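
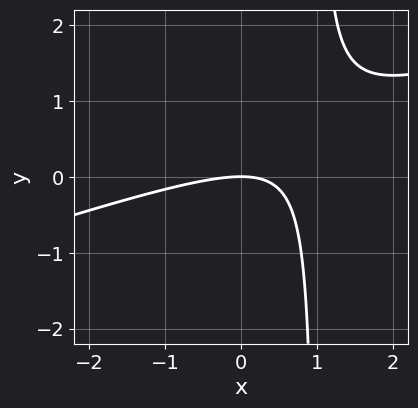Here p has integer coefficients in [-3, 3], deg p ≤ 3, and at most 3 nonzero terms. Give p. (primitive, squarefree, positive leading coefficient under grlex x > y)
x^2 - 3*x*y + 3*y

(a) The degree is 2 — the shape is more complex than any degree-1 curve.
(b) Checking where it meets the axes: it crosses the y-axis at the gridline y = 0; one x-axis crossing is at x = 0.
(c) Fitting integer coefficients to these (and the overall shape) gives p.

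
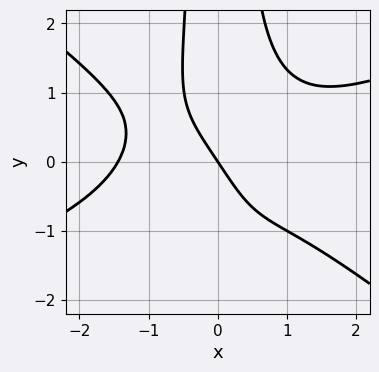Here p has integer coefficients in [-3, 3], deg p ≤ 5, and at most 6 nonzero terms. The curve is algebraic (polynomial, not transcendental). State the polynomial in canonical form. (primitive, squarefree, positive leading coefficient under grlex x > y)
1. Degree: a generic line meets the curve in up to 4 points, so deg p = 4.
2. Checking where it meets the axes: it crosses the y-axis at the gridline y = 0; it crosses the x-axis at the gridline x = 0.
3. Solving for integer coefficients yields p as stated.

x^4 - x^3*y - 3*x^2*y^2 + 3*x + 2*y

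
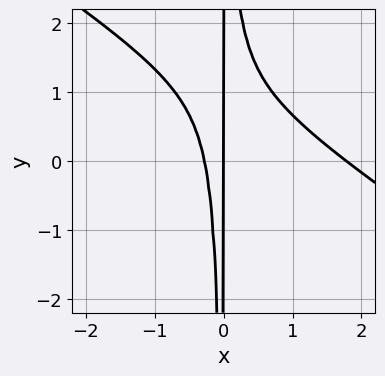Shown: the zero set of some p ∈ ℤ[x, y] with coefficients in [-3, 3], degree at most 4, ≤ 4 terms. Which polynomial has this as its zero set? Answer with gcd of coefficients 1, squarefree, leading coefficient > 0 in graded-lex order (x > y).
(a) The degree is 3 — no degree-2 curve has this shape.
(b) Checking where it meets the axes: it meets the x-axis at x = 0 (among the integer gridlines); every point of the y-axis in the box is on the curve.
(c) Fitting integer coefficients to these (and the overall shape) gives p.

2*x^3 + 3*x^2*y - 3*x^2 - x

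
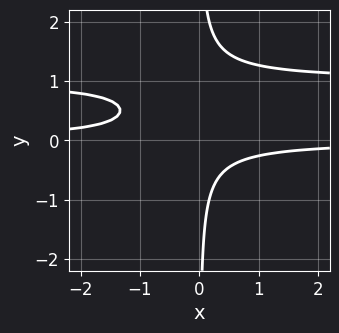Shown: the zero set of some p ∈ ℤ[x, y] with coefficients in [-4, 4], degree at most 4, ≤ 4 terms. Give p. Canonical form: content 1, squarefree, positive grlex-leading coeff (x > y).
3*x*y^2 - 3*x*y - 1

First, deg p = 3. A generic line meets the curve in up to 3 points.
Then, reading off the gridlines: the curve avoids every integer y-axis point in the box; it misses every integer gridline on the x-axis.
Finally, the integer polynomial consistent with all of this is the stated p.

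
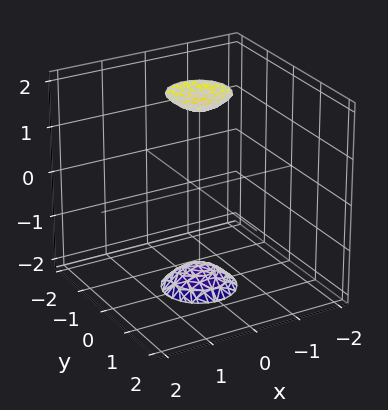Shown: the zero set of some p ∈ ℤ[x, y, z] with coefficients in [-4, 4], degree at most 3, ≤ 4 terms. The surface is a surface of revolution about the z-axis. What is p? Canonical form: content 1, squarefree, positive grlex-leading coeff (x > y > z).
3*x^2 + 3*y^2 - z^2 + 3

(a) The picture has 2 separate pieces. They look like related sheets of one shape, so recover p as a whole.
(b) The degree is 2 — no degree-1 surface has this shape.
(c) Symmetries: every cross-section ⟂ z is a circle, so x, y appear only via x² + y².
(d) From the axis intercepts and sections: no y-intercept at any integer in the box; no x-intercept at any integer in the box.
(e) Putting this together gives p.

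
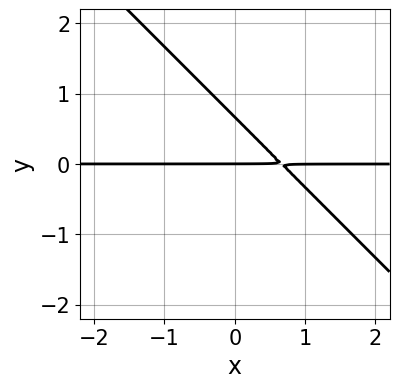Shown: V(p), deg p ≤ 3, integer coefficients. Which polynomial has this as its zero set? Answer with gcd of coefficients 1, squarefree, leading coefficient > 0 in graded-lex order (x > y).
3*x*y + 3*y^2 - 2*y

1. The degree is 2 — a generic line meets the curve in up to 2 points.
2. Checking where it meets the axes: every point of the x-axis in the box is on the curve; it crosses the y-axis at the gridline y = 0.
3. Putting this together gives p.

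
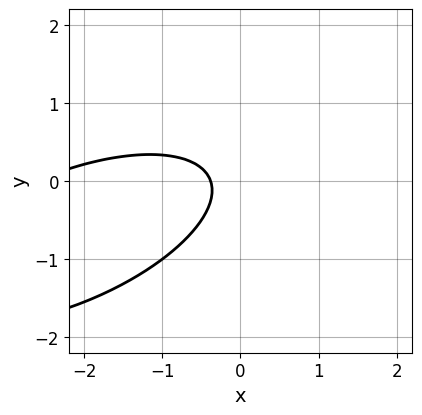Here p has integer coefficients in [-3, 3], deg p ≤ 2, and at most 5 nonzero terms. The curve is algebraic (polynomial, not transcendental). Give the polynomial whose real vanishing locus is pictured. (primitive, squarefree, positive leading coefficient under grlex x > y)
x^2 - 2*x*y + 3*y^2 + 3*x + 1

1. The degree is 2 — a generic line meets the curve in up to 2 points.
2. From the axis intercepts and sections: no y-intercept at any integer in the box.
3. Assembling these constraints gives the stated polynomial.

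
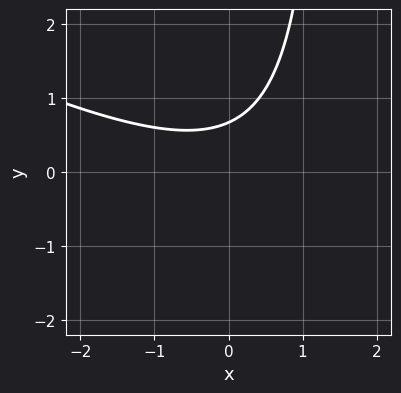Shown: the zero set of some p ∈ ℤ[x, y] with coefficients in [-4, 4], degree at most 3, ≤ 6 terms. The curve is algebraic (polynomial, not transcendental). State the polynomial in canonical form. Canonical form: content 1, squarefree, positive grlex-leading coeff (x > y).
1. Degree: the shape is more complex than any degree-1 curve, so deg p = 2.
2. Reading off the gridlines: no x-intercept at any integer in the box.
3. Solving for integer coefficients yields p as stated.

x^2 + 2*x*y - 3*y + 2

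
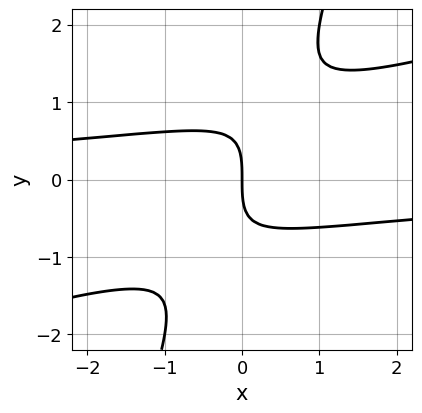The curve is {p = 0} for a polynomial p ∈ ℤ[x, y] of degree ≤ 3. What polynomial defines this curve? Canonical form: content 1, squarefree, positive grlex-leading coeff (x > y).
x^2*y - 3*x*y^2 + y^3 + 2*x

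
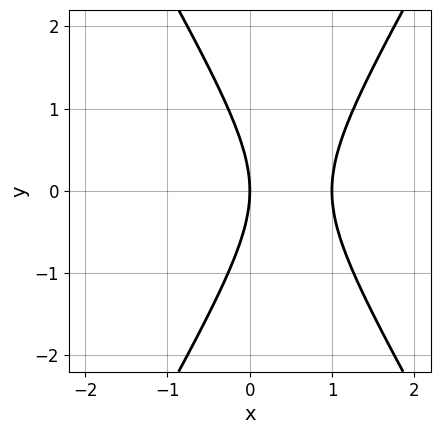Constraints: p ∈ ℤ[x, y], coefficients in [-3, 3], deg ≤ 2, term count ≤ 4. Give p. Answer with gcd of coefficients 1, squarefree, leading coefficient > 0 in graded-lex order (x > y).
3*x^2 - y^2 - 3*x

1. Degree: a generic line meets the curve in up to 2 points, so deg p = 2.
2. Symmetries: mirror symmetry y ↦ −y ⇒ only even powers of y.
3. From the visible intercepts: one y-axis crossing is at y = 0; among the integer gridlines, it crosses the x-axis at x ∈ {0, 1}.
4. The integer polynomial consistent with all of this is the stated p.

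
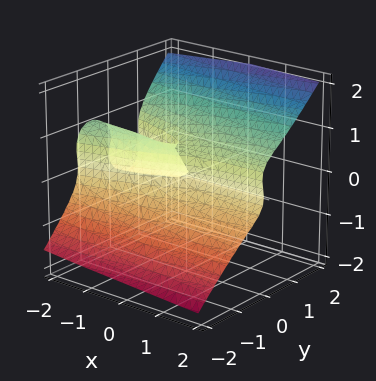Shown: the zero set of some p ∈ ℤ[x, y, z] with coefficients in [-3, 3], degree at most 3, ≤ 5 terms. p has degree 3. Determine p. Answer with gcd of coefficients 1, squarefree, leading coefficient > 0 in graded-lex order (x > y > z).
2*y^3 - 3*z^3 + x*y + 2*z^2

The degree is 3 — no degree-2 surface has this shape.
Against the integer gridlines: every point of the x-axis in the box is on the surface; it meets the y-axis at y = 0 (among the integer gridlines).
Fitting integer coefficients to these (and the overall shape) gives p.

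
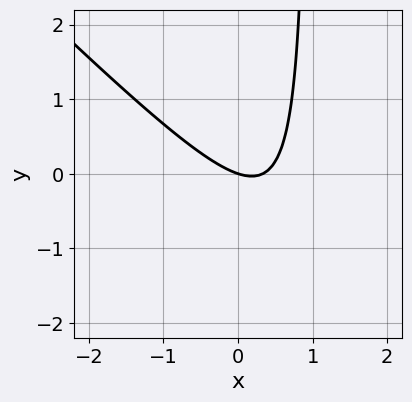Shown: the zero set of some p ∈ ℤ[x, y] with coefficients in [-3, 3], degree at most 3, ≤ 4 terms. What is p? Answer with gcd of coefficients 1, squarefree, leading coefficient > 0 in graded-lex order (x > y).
3*x^2 + 3*x*y - x - 3*y

(a) deg p = 2. A generic line meets the curve in up to 2 points.
(b) Checking where it meets the axes: it crosses the x-axis at the gridline x = 0; it meets the y-axis at y = 0 (among the integer gridlines).
(c) Assembling these constraints gives the stated polynomial.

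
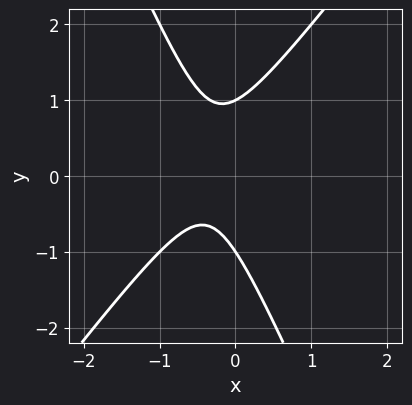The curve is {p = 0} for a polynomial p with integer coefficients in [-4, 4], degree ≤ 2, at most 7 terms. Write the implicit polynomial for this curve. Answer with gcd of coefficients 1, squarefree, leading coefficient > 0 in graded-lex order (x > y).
3*x^2 - x*y - y^2 + 2*x + 1

Degree: the shape is more complex than any degree-1 curve, so deg p = 2.
From the axis intercepts and sections: the curve avoids every integer x-axis point in the box; the y-axis gridline crossings are at y ∈ {-1, 1}.
Putting this together gives p.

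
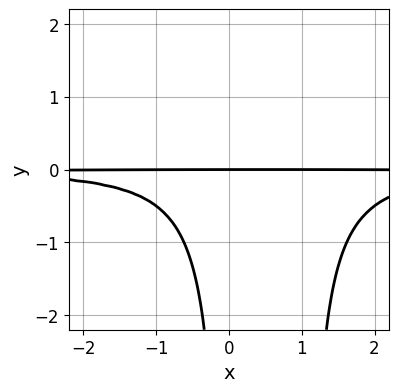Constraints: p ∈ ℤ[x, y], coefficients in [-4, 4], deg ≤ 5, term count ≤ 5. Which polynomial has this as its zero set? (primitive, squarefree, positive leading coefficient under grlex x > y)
Degree: the shape is more complex than any degree-3 curve, so deg p = 4.
From the axis intercepts and sections: every point of the x-axis in the box is on the curve; it crosses the y-axis at the gridline y = 0.
Solving for integer coefficients yields p as stated.

x^2*y^2 - x*y^2 + y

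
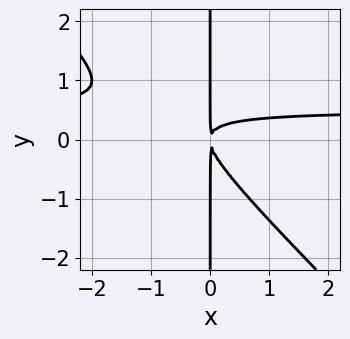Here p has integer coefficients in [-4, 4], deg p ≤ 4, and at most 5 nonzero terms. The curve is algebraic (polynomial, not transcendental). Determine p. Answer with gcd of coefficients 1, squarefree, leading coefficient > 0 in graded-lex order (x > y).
2*x^2*y + 2*x*y^2 - x^2

(a) deg p = 3. No degree-2 curve has this shape.
(b) From the visible intercepts: every point of the y-axis in the box is on the curve.
(c) Together with the visible shape, these determine p as stated.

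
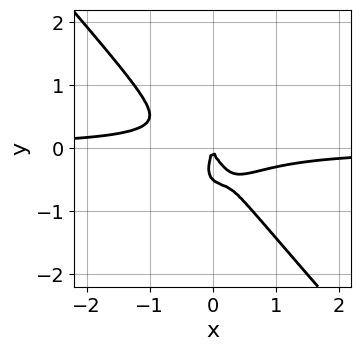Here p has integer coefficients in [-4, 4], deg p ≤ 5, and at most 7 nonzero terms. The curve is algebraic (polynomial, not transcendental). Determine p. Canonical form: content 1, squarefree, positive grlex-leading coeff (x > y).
3*x^3*y + 2*y^4 - x*y^2 + y^3 + x^2

1. deg p = 4.
2. Reading off the gridlines: one y-axis crossing is at y = 0; it crosses the x-axis at the gridline x = 0.
3. Together with the visible shape, these determine p as stated.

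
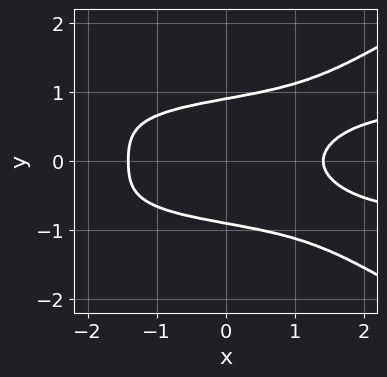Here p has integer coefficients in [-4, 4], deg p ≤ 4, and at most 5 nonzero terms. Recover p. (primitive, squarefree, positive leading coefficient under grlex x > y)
Degree: no degree-3 curve has this shape, so deg p = 4.
Symmetries: the y ↦ −y reflection is a symmetry, so y appears only in even powers.
These observations pin down the coefficients.

x^2*y^2 - 3*y^4 + 2*x*y^2 - x^2 + 2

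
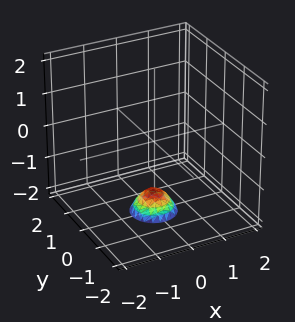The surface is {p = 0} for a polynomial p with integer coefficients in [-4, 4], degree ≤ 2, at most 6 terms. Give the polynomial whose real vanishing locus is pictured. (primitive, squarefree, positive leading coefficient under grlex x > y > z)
3*x^2 + 3*y^2 + 2*z + 3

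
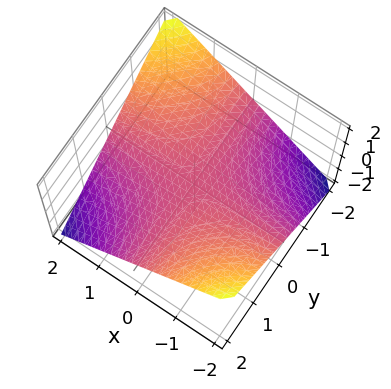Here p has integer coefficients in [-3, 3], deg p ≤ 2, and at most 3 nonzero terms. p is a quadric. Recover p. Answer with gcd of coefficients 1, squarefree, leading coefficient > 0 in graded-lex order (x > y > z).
x*y + 2*z

deg p = 2. A saddle surface; a quadric.
Checking where it meets the axes: every point of the x-axis in the box is on the surface; every point of the y-axis in the box is on the surface; it meets the z-axis at z = 0 (among the integer gridlines).
Putting this together gives p.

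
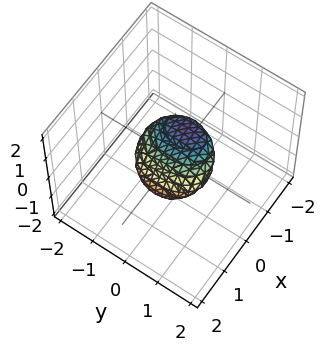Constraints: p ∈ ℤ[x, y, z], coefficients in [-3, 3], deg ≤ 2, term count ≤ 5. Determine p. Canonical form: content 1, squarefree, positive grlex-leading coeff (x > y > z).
1. deg p = 2.
2. From the axis intercepts and sections: the y-axis gridline crossings are at y ∈ {-1, 1}.
3. These observations pin down the coefficients.

2*x^2 + 3*x*z + y^2 + 3*z^2 - 1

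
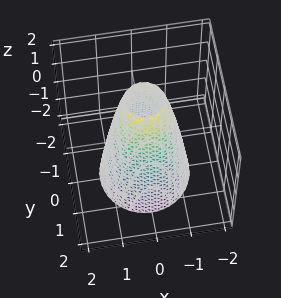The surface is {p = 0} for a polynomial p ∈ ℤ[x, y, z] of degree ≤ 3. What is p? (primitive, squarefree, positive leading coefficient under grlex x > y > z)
3*x^2 + 3*y^2 + z - 3

1. deg p = 2. A generic line meets the surface in up to 2 points.
2. Symmetries: rotational symmetry about the z-axis ⇒ p depends on x, y only through x² + y².
3. Checking where it meets the axes: among the integer gridlines, it crosses the x-axis at x ∈ {-1, 1}; among the integer gridlines, it crosses the y-axis at y ∈ {-1, 1}; no z-intercept at any integer in the box; a circular section at z = 2 has radius between 0 and 1.
4. The integer polynomial consistent with all of this is the stated p.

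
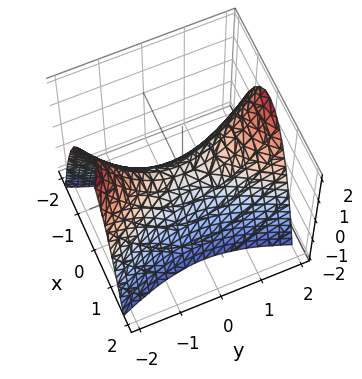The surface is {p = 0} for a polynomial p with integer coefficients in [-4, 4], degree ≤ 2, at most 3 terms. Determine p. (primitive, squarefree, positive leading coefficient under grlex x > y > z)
3*x^2 - y^2 + 2*z

Degree: a hyperbolic paraboloid; a quadric, so deg p = 2.
Symmetries: mirror symmetry y ↦ −y ⇒ only even powers of y; mirror symmetry x ↦ −x ⇒ only even powers of x.
Reading off the gridlines: it crosses the x-axis at the gridline x = 0; one y-axis crossing is at y = 0; it crosses the z-axis at the gridline z = 0.
The integer polynomial consistent with all of this is the stated p.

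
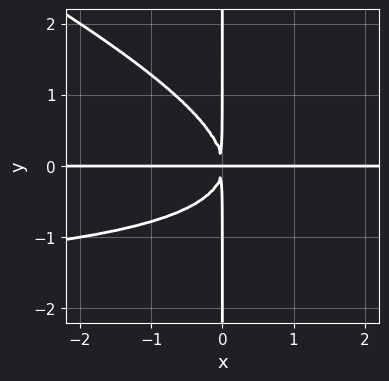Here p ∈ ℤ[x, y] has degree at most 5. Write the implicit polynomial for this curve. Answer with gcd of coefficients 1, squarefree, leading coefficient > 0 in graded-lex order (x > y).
1. Degree: a generic line meets the curve in up to 4 points, so deg p = 4.
2. From the visible intercepts: every point of the x-axis in the box is on the curve; every point of the y-axis in the box is on the curve.
3. Fitting integer coefficients to these (and the overall shape) gives p.

x^2*y^2 + 2*x*y^3 + 2*x^2*y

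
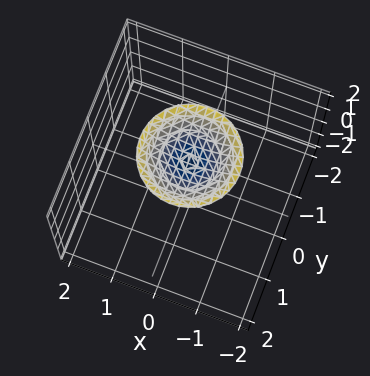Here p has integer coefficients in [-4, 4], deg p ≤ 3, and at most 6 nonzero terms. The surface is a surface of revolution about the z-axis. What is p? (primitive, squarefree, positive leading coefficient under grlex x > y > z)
x^2 + y^2 - 2*z + 3

1. The degree is 2 — a generic line meets the surface in up to 2 points.
2. Symmetries: the surface is invariant under rotation about z: p = q(x² + y², z).
3. From the axis intercepts and sections: a circular section at z = 2 has radius exactly 1; it misses every integer gridline on the x-axis; no y-intercept at any integer in the box.
4. Together with the visible shape, these determine p as stated.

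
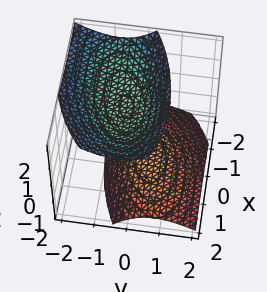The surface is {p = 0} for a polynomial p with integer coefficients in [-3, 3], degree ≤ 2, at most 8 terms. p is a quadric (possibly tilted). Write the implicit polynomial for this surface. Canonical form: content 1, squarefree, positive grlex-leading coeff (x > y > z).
I count 2 distinct pieces.
The degree is 2 — a generic line meets the surface in up to 2 points.
Against the integer gridlines: no y-intercept at any integer in the box; the z-axis gridline crossings are at z ∈ {-1, 1}; no x-intercept at any integer in the box.
Together with the visible shape, these determine p as stated.

x^2 - x*y + 3*y^2 + 2*y*z - 2*z^2 + 2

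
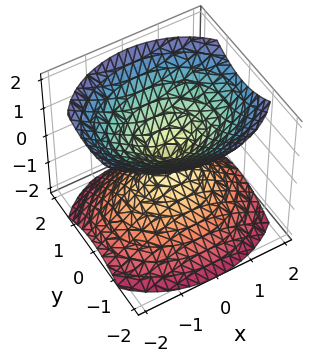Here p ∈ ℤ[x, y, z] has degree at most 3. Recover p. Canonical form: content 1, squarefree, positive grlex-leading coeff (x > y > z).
2*x^2 + 3*y^2 - 3*z^2

There are 2 components.
The degree is 2 — two nappes meeting at a single point; a quadric.
Symmetries: mirror symmetry z ↦ −z ⇒ only even powers of z; mirror symmetry y ↦ −y ⇒ only even powers of y; mirror symmetry x ↦ −x ⇒ only even powers of x.
Against the integer gridlines: one x-axis crossing is at x = 0; it meets the z-axis at z = 0 (among the integer gridlines).
Assembling these constraints gives the stated polynomial.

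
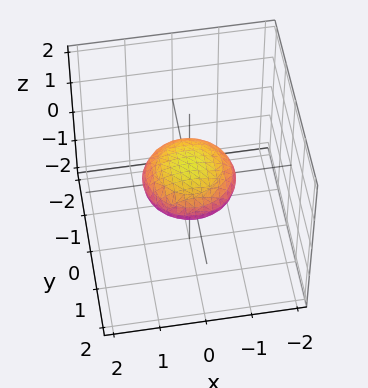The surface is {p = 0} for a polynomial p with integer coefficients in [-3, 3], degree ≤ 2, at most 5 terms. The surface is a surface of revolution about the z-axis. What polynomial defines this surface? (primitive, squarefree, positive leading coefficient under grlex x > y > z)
x^2 + y^2 + 3*z^2 - 1

(a) The degree is 2 — the shape is more complex than any degree-1 surface.
(b) By symmetry, the surface is invariant under rotation about z: p = q(x² + y², z).
(c) Observable constraints: the y-axis gridline crossings are at y ∈ {-1, 1}; the x-axis gridline crossings are at x ∈ {-1, 1}; a circular section at z = 0 has radius exactly 1.
(d) Putting this together gives p.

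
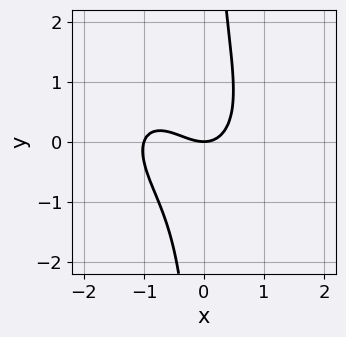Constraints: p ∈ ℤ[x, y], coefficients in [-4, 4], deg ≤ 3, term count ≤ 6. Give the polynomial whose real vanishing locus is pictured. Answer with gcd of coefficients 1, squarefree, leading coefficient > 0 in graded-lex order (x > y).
First, degree: no degree-2 curve has this shape, so deg p = 3.
Then, observable constraints: the x-axis gridline crossings are at x ∈ {-1, 0}; it meets the y-axis at y = 0 (among the integer gridlines).
Finally, assembling these constraints gives the stated polynomial.

3*x^3 + 2*x^2*y + 3*x*y^2 + 3*x^2 - 3*y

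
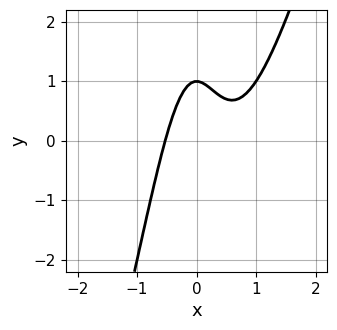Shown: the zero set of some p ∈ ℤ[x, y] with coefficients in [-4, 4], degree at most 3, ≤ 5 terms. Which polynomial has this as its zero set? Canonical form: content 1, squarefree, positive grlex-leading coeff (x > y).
3*x^3 - x^2*y - 2*x^2 - y + 1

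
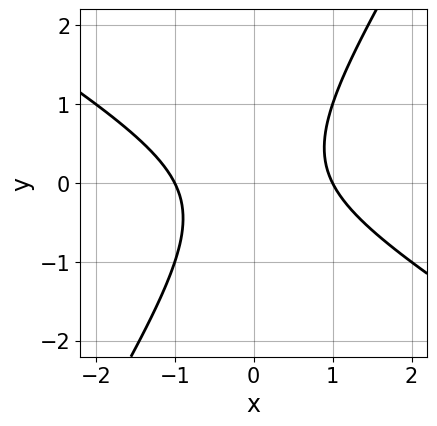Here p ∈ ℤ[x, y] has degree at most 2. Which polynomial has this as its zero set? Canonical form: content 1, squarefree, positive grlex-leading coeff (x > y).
(a) Degree: a generic line meets the curve in up to 2 points, so deg p = 2.
(b) From the axis intercepts and sections: the x-axis gridline crossings are at x ∈ {-1, 1}; it misses every integer gridline on the y-axis.
(c) The integer polynomial consistent with all of this is the stated p.

x^2 + x*y - y^2 - 1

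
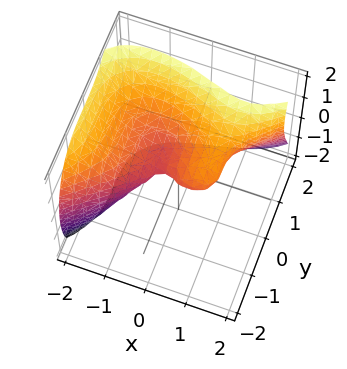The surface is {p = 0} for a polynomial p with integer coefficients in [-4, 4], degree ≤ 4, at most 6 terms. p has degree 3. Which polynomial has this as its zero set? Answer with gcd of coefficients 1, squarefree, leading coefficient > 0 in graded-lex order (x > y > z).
x^3 - 2*y^3 - 2*x*z + 2*z^2 - z

1. deg p = 3.
2. Observable constraints: it meets the z-axis at z = 0 (among the integer gridlines); one y-axis crossing is at y = 0; it crosses the x-axis at the gridline x = 0.
3. Matching integer coefficients to the picture gives p.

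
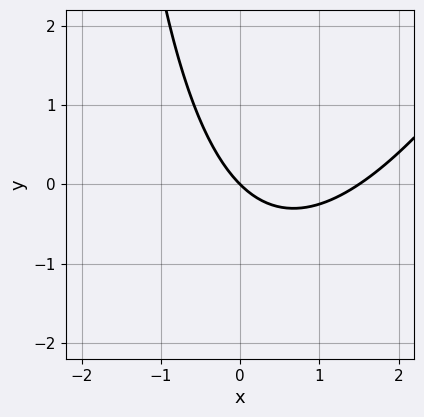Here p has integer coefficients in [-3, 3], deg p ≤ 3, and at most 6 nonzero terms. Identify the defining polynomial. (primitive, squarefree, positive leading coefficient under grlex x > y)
1. The degree is 2 — no degree-1 curve has this shape.
2. Observable constraints: one y-axis crossing is at y = 0; one x-axis crossing is at x = 0.
3. Putting this together gives p.

2*x^2 - x*y - 3*x - 3*y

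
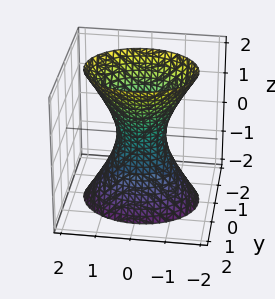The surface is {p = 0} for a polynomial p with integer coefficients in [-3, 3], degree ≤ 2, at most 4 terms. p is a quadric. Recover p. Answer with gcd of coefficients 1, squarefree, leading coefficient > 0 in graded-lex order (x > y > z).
The degree is 2 — an hourglass — one-sheet hyperboloid; a quadric.
Symmetries: mirror symmetry z ↦ −z ⇒ only even powers of z; the y ↦ −y reflection is a symmetry, so y appears only in even powers; mirror symmetry x ↦ −x ⇒ only even powers of x.
Reading off the gridlines: it misses every integer gridline on the z-axis.
Fitting integer coefficients to these (and the overall shape) gives p.

2*x^2 + 3*y^2 - z^2 - 1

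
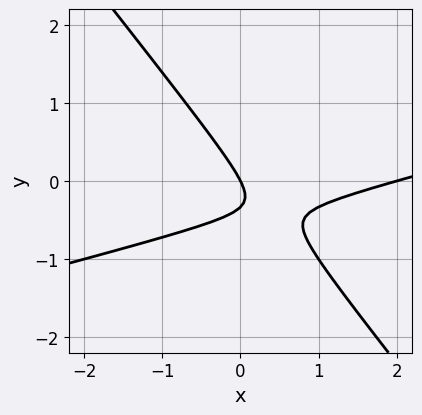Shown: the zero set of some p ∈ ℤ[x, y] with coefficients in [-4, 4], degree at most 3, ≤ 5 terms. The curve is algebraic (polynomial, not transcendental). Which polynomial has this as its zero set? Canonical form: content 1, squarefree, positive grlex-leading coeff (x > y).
1. Degree: the shape is more complex than any degree-1 curve, so deg p = 2.
2. Checking where it meets the axes: it crosses the y-axis at the gridline y = 0; among the integer gridlines, it crosses the x-axis at x ∈ {0, 2}.
3. Fitting integer coefficients to these (and the overall shape) gives p.

x^2 - 3*x*y - 3*y^2 - 2*x - y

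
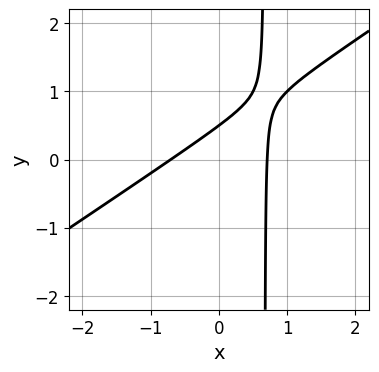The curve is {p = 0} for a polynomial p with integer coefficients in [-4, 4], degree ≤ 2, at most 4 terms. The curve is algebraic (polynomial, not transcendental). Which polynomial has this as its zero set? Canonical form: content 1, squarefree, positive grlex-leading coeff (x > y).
1. The degree is 2 — a generic line meets the curve in up to 2 points.
2. Putting this together gives p.

2*x^2 - 3*x*y + 2*y - 1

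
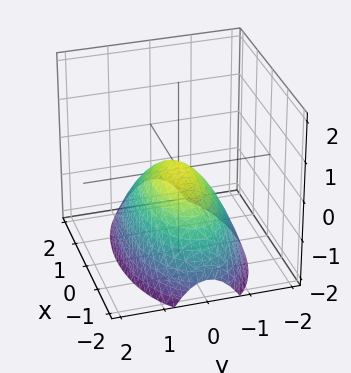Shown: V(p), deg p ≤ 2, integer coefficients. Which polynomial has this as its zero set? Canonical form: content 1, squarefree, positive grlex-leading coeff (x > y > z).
x^2 + 3*y^2 + 3*z

1. The degree is 2 — a single bowl opening along one axis; a quadric.
2. Symmetries: mirror symmetry x ↦ −x ⇒ only even powers of x; it's symmetric under y → −y, forcing even powers of y.
3. From the axis intercepts and sections: it meets the z-axis at z = 0 (among the integer gridlines); it meets the y-axis at y = 0 (among the integer gridlines).
4. Putting this together gives p.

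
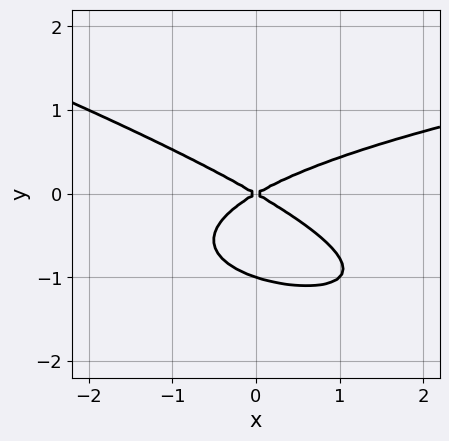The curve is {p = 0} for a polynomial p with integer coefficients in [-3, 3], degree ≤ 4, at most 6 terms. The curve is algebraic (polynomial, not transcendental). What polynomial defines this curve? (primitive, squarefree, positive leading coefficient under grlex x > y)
(a) The degree is 3 — the shape is more complex than any degree-2 curve.
(b) Checking where it meets the axes: it meets the x-axis at x = 0 (among the integer gridlines); the y-axis gridline crossings are at y ∈ {-1, 0}.
(c) Assembling these constraints gives the stated polynomial.

x*y^2 + 3*y^3 - x^2 + 3*y^2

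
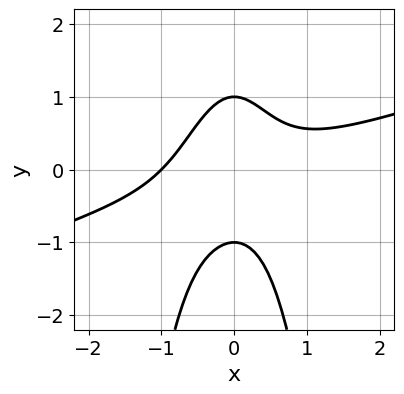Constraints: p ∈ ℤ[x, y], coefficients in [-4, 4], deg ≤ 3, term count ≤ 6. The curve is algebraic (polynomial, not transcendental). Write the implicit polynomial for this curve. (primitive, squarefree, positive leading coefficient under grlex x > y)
(a) The degree is 3 — the shape is more complex than any degree-2 curve.
(b) From the visible intercepts: among the integer gridlines, it crosses the y-axis at y ∈ {-1, 1}; it crosses the x-axis at the gridline x = -1.
(c) Assembling these constraints gives the stated polynomial.

x^3 - 3*x^2*y - y^2 + 1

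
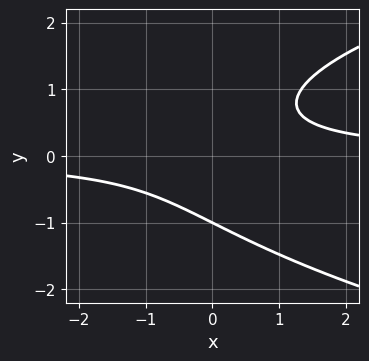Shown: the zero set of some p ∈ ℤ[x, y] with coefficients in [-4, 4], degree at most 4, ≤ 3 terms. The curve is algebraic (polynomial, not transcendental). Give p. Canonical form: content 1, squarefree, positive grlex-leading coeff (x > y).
First, deg p = 3. No degree-2 curve has this shape.
Then, observable constraints: no x-intercept at any integer in the box; it crosses the y-axis at the gridline y = -1.
Finally, assembling these constraints gives the stated polynomial.

2*y^3 - 3*x*y + 2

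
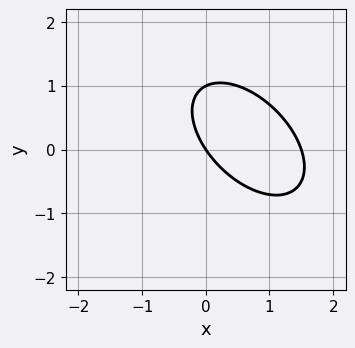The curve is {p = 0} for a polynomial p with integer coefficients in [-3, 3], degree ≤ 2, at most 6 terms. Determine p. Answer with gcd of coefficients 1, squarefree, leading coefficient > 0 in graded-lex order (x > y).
First, deg p = 2.
Next, against the integer gridlines: the y-axis gridline crossings are at y ∈ {0, 1}; it meets the x-axis at x = 0 (among the integer gridlines).
Finally, assembling these constraints gives the stated polynomial.

2*x^2 + 2*x*y + 2*y^2 - 3*x - 2*y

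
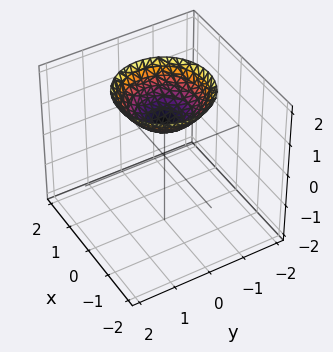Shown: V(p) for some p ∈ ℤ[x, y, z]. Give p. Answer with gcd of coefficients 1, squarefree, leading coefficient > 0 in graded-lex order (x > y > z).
1. The degree is 2 — no degree-1 surface has this shape.
2. Symmetry: every cross-section ⟂ z is a circle, so x, y appear only via x² + y².
3. Observable constraints: a circular section at z = 2 has radius between 1 and 2; the surface avoids every integer x-axis point in the box; the surface avoids every integer y-axis point in the box; one z-axis crossing is at z = 1.
4. Together with the visible shape, these determine p as stated.

2*x^2 + 2*y^2 - 3*z + 3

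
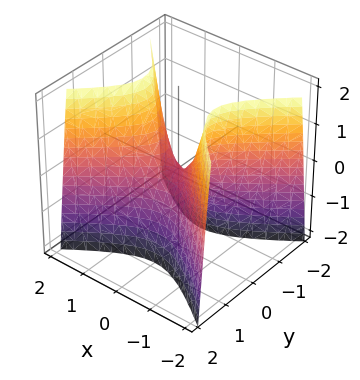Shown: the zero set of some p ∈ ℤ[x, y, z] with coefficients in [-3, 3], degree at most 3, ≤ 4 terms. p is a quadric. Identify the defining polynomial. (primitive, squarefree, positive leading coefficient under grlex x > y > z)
2*x^2 - 3*y^2 - z

1. The degree is 2 — a hyperbolic paraboloid; a quadric.
2. Symmetries: the x ↦ −x reflection is a symmetry, so x appears only in even powers; mirror symmetry y ↦ −y ⇒ only even powers of y.
3. From the visible intercepts: it crosses the x-axis at the gridline x = 0; one z-axis crossing is at z = 0.
4. Together with the visible shape, these determine p as stated.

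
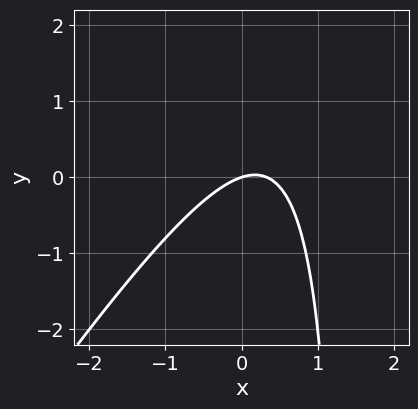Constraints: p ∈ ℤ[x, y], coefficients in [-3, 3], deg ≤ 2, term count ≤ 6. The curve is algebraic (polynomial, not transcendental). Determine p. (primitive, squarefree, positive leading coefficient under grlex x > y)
The degree is 2 — a generic line meets the curve in up to 2 points.
Observable constraints: it crosses the y-axis at the gridline y = 0; it meets the x-axis at x = 0 (among the integer gridlines).
These observations pin down the coefficients.

3*x^2 - 2*x*y - x + 3*y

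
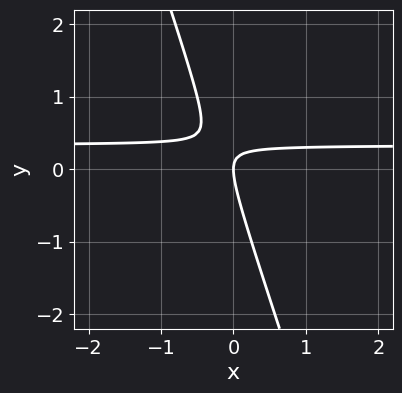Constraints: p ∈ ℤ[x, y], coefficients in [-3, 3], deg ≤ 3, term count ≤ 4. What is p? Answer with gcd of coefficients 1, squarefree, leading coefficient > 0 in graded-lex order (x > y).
3*x*y + y^2 - x

(a) deg p = 2. A generic line meets the curve in up to 2 points.
(b) From the visible intercepts: one y-axis crossing is at y = 0; it meets the x-axis at x = 0 (among the integer gridlines).
(c) Together with the visible shape, these determine p as stated.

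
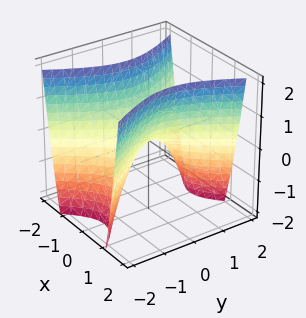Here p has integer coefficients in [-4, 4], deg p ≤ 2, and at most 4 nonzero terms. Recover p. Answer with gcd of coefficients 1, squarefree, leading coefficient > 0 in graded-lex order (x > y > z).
(a) deg p = 2. A saddle surface; a quadric.
(b) Symmetries: mirror symmetry y ↦ −y ⇒ only even powers of y; the x ↦ −x reflection is a symmetry, so x appears only in even powers.
(c) Against the integer gridlines: it meets the z-axis at z = 0 (among the integer gridlines); it crosses the y-axis at the gridline y = 0; it meets the x-axis at x = 0 (among the integer gridlines).
(d) Matching integer coefficients to the picture gives p.

2*x^2 - y^2 - z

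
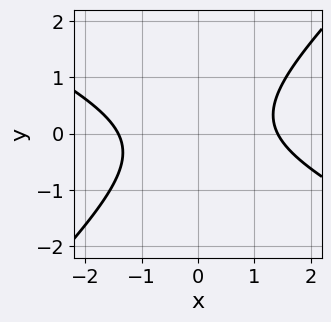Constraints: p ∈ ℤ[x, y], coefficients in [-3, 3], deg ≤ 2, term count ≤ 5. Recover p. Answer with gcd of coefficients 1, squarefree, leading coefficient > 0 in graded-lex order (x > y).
(a) deg p = 2.
(b) From the visible intercepts: no y-intercept at any integer in the box.
(c) Assembling these constraints gives the stated polynomial.

x^2 + x*y - 2*y^2 - 2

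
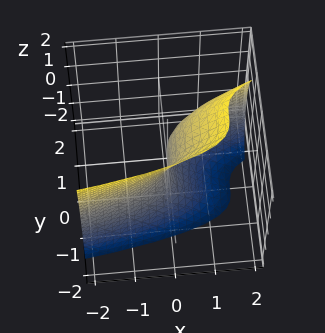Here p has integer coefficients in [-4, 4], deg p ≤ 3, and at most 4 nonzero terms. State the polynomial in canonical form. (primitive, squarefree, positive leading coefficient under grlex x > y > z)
3*y^3 + z^2 - 3*x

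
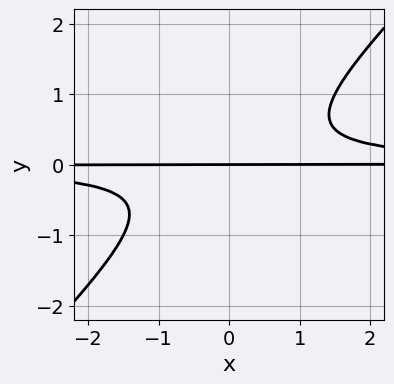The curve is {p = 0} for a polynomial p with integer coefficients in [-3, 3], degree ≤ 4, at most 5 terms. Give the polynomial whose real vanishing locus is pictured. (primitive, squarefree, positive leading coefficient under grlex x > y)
deg p = 3.
Checking where it meets the axes: it crosses the y-axis at the gridline y = 0; every point of the x-axis in the box is on the curve.
Solving for integer coefficients yields p as stated.

2*x*y^2 - 2*y^3 - y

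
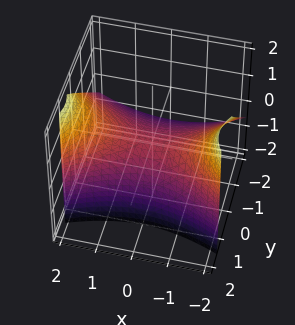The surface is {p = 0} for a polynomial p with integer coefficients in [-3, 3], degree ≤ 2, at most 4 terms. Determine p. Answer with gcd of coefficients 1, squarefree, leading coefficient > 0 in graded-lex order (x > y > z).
x^2 - 2*y^2 + 2*y*z - 3*z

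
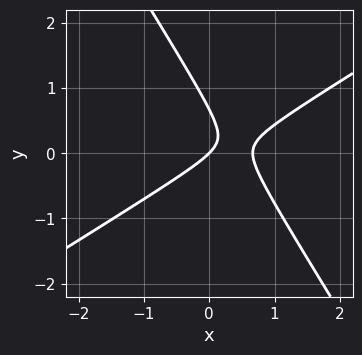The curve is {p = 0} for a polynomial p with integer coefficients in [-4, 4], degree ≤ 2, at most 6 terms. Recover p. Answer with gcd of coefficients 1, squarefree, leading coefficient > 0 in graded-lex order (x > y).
(a) deg p = 2. No degree-1 curve has this shape.
(b) From the axis intercepts and sections: it crosses the y-axis at the gridline y = 0; it crosses the x-axis at the gridline x = 0.
(c) The integer polynomial consistent with all of this is the stated p.

3*x^2 - 3*x*y - 3*y^2 - 2*x + 2*y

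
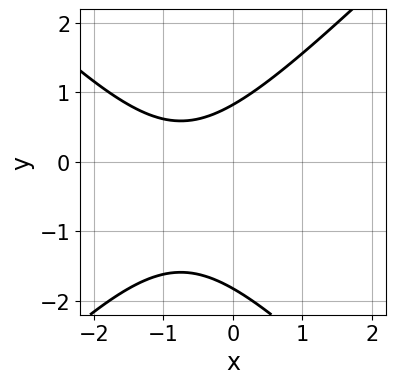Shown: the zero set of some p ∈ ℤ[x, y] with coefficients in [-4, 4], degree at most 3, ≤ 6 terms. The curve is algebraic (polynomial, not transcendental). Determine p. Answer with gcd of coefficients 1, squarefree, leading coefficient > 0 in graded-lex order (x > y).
2*x^2 - 2*y^2 + 3*x - 2*y + 3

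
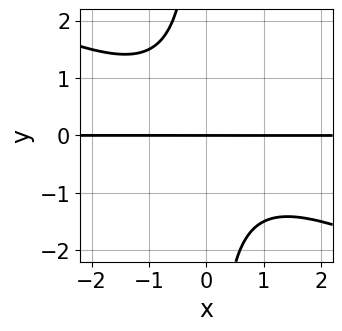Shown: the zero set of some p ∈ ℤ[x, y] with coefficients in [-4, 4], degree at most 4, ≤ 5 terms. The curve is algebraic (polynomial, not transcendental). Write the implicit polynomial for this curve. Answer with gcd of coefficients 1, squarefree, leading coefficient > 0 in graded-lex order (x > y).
x^2*y + 2*x*y^2 + 2*y

1. The degree is 3 — no degree-2 curve has this shape.
2. Observable constraints: the visible x-axis segment lies entirely on the curve; it meets the y-axis at y = 0 (among the integer gridlines).
3. Fitting integer coefficients to these (and the overall shape) gives p.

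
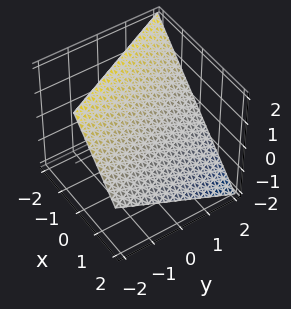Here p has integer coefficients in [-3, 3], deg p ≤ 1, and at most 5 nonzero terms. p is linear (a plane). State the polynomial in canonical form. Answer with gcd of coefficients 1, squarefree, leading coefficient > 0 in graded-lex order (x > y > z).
2*x + y + 2*z - 2

deg p = 1. Every cross-section is a straight line — this is a plane.
Checking where it meets the axes: it meets the x-axis at x = 1 (among the integer gridlines); it meets the y-axis at y = 2 (among the integer gridlines); one z-axis crossing is at z = 1.
Assembling these constraints gives the stated polynomial.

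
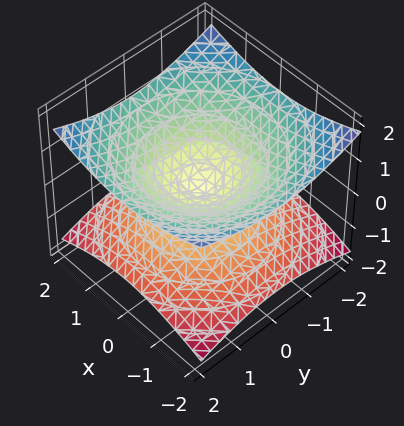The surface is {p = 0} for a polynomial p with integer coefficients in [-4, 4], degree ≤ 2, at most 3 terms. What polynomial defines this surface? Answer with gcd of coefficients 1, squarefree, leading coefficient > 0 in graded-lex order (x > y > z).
1. Degree: two nappes meeting at a single point; a quadric, so deg p = 2.
2. By symmetry, every cross-section ⟂ z is a circle, so x, y appear only via x² + y²; mirror symmetry z ↦ −z ⇒ only even powers of z.
3. From the visible intercepts: it crosses the z-axis at the gridline z = 0; a circular section at z = -1 has radius between 1 and 2; it meets the y-axis at y = 0 (among the integer gridlines); it meets the x-axis at x = 0 (among the integer gridlines).
4. Fitting integer coefficients to these (and the overall shape) gives p.

x^2 + y^2 - 3*z^2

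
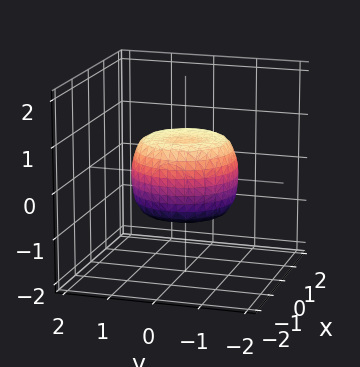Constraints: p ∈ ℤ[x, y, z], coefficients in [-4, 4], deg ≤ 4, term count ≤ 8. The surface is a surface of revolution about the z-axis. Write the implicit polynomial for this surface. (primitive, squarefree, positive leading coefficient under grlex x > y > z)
2*x^4 + 4*x^2*y^2 + 2*y^4 - 2*x^2 - 2*y^2 + 2*z^2 - 1

1. Degree: the shape is more complex than any degree-3 surface, so deg p = 4.
2. Symmetries: the z-axis is an axis of rotation, so x and y enter only as x² + y².
3. Against the integer gridlines: a circular section at z = 0 has radius between 1 and 2.
4. Assembling these constraints gives the stated polynomial.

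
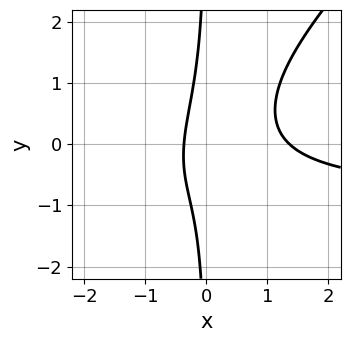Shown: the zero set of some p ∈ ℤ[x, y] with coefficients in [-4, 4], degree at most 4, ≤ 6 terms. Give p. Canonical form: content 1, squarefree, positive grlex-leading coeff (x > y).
First, the degree is 3 — no degree-2 curve has this shape.
Next, observable constraints: the curve avoids every integer y-axis point in the box.
Finally, matching integer coefficients to the picture gives p.

2*x^2*y - 2*x*y^2 + 2*x^2 - 2*x - 1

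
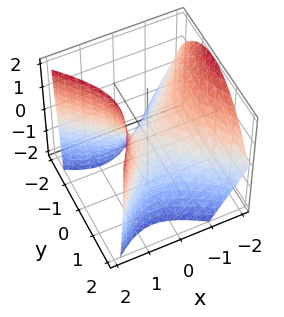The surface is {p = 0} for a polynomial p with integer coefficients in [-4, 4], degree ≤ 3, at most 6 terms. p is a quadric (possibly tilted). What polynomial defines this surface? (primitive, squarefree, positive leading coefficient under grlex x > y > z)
First, deg p = 2. The shape is more complex than any degree-1 surface.
Then, observable constraints: it meets the y-axis at y = 0 (among the integer gridlines); it meets the z-axis at z = 0 (among the integer gridlines); it meets the x-axis at x = 0 (among the integer gridlines).
Finally, putting this together gives p.

3*x^2 + x*y + 2*x*z - 3*y^2 - 3*z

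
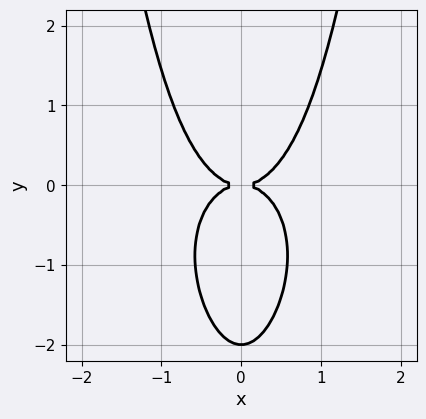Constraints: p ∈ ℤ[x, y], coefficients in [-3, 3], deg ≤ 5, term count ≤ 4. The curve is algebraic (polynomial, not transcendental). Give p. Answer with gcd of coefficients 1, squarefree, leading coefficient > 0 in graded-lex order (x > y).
3*x^4 + 2*x^2*y^2 - y^3 - 2*y^2

First, deg p = 4. A generic line meets the curve in up to 4 points.
Next, symmetries: it's symmetric under x → −x, forcing even powers of x.
Then, observable constraints: the y-axis gridline crossings are at y ∈ {-2, 0}; it meets the x-axis at x = 0 (among the integer gridlines).
Finally, putting this together gives p.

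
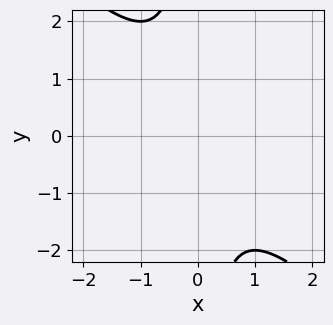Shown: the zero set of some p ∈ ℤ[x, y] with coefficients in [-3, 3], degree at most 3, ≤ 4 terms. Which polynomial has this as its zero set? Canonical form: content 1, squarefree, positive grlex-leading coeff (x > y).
First, degree: no degree-1 curve has this shape, so deg p = 2.
Then, from the axis intercepts and sections: the curve avoids every integer y-axis point in the box; it misses every integer gridline on the x-axis.
Finally, these observations pin down the coefficients.

x^2 + x*y + 1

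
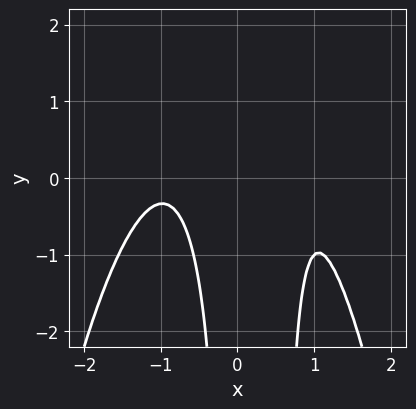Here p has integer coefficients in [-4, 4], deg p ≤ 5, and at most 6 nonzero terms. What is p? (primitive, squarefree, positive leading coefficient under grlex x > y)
2*x^4 + 2*x^2*y - 3*x^2 - x*y + 2

(a) The degree is 4 — the shape is more complex than any degree-3 curve.
(b) Against the integer gridlines: no x-intercept at any integer in the box; no y-intercept at any integer in the box.
(c) Assembling these constraints gives the stated polynomial.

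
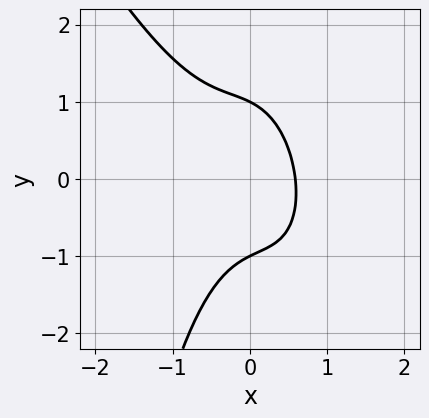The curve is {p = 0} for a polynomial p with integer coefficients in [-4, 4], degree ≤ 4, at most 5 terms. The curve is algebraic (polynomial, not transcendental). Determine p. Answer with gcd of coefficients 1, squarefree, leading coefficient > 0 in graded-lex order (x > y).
deg p = 3. A generic line meets the curve in up to 3 points.
Against the integer gridlines: among the integer gridlines, it crosses the y-axis at y ∈ {-1, 1}.
Fitting integer coefficients to these (and the overall shape) gives p.

2*x^3 + x^2*y + y^2 + x - 1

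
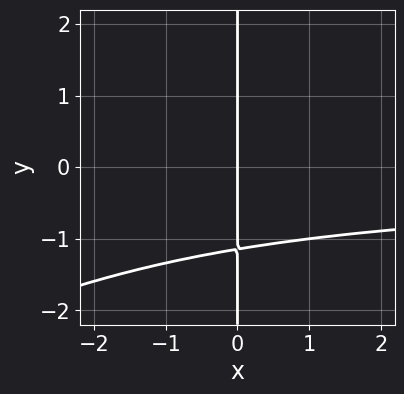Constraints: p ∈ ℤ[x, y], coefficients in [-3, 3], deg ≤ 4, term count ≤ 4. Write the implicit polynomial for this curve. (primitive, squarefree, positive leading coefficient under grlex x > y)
x^2*y^2 - 2*x*y^3 - 3*x

1. deg p = 4. The shape is more complex than any degree-3 curve.
2. Against the integer gridlines: one x-axis crossing is at x = 0; every point of the y-axis in the box is on the curve.
3. Matching integer coefficients to the picture gives p.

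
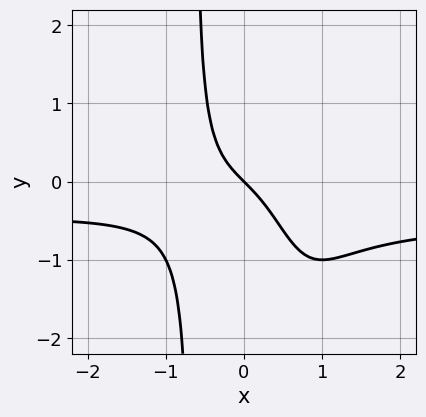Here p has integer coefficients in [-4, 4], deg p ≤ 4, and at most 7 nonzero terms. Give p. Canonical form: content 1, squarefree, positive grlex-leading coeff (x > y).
2*x^3*y + x^3 - x^2*y + x + y

First, the degree is 4 — no degree-3 curve has this shape.
Then, against the integer gridlines: it crosses the x-axis at the gridline x = 0; it crosses the y-axis at the gridline y = 0.
Finally, the integer polynomial consistent with all of this is the stated p.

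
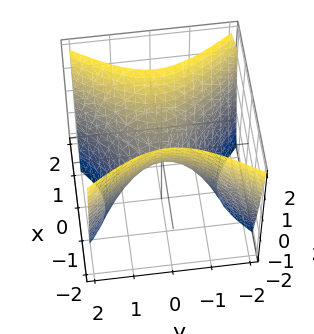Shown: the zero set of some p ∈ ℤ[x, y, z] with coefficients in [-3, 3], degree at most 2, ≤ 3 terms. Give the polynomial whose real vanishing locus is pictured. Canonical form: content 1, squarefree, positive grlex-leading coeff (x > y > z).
1. The degree is 2 — a saddle surface; a quadric.
2. Symmetries: mirror symmetry x ↦ −x ⇒ only even powers of x; mirror symmetry y ↦ −y ⇒ only even powers of y.
3. From the axis intercepts and sections: it meets the y-axis at y = 0 (among the integer gridlines); it crosses the x-axis at the gridline x = 0; one z-axis crossing is at z = 0.
4. Matching integer coefficients to the picture gives p.

3*x^2 - 2*y^2 - 2*z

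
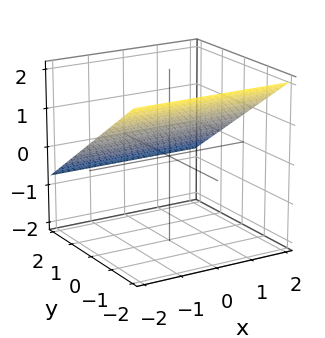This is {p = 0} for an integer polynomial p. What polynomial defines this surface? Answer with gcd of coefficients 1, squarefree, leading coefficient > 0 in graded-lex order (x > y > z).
2*y + 3*z - 2

(a) The degree is 1 — the surface is flat (a plane).
(b) Observable constraints: it crosses the y-axis at the gridline y = 1; no x-intercept at any integer in the box.
(c) Matching integer coefficients to the picture gives p.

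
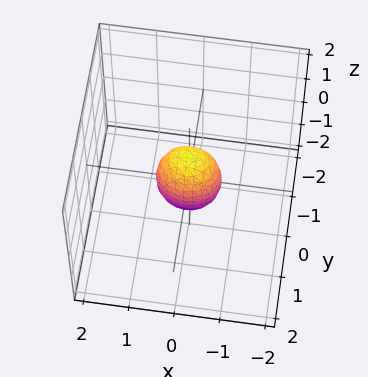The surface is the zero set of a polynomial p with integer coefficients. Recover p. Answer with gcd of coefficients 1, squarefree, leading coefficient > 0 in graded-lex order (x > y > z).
2*x^2 + 3*y^2 + z^2 - 1

1. deg p = 2. Bounded and convex; a quadric.
2. Symmetries: the z ↦ −z reflection is a symmetry, so z appears only in even powers; the y ↦ −y reflection is a symmetry, so y appears only in even powers; mirror symmetry x ↦ −x ⇒ only even powers of x.
3. Observable constraints: among the integer gridlines, it crosses the z-axis at z ∈ {-1, 1}.
4. Putting this together gives p.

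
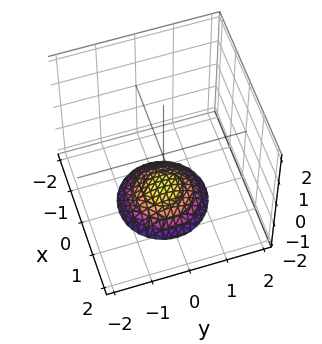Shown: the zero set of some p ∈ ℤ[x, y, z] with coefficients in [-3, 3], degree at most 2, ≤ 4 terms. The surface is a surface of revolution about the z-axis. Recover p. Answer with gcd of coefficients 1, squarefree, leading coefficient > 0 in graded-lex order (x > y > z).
x^2 + y^2 + 2*z + 3

The degree is 2 — a generic line meets the surface in up to 2 points.
Symmetries: rotational symmetry about the z-axis ⇒ p depends on x, y only through x² + y².
Against the integer gridlines: no y-intercept at any integer in the box; it misses every integer gridline on the x-axis; a circular section at z = -2 has radius exactly 1.
These observations pin down the coefficients.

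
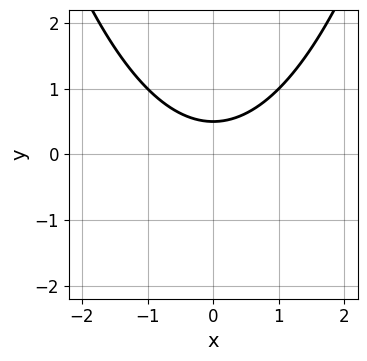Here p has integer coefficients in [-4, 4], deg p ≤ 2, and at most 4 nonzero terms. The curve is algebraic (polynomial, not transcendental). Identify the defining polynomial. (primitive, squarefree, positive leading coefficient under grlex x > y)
x^2 - 2*y + 1

First, the degree is 2 — the shape is more complex than any degree-1 curve.
Next, symmetries: it's symmetric under x → −x, forcing even powers of x.
Then, checking where it meets the axes: the curve avoids every integer x-axis point in the box.
Finally, matching integer coefficients to the picture gives p.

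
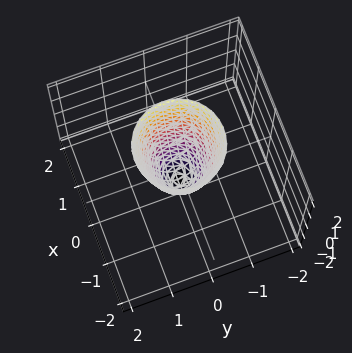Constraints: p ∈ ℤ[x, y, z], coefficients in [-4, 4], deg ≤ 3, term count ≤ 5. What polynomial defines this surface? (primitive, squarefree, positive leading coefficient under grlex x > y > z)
3*x^2 + 3*y^2 - z - 1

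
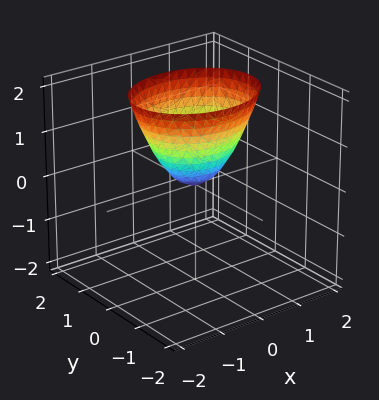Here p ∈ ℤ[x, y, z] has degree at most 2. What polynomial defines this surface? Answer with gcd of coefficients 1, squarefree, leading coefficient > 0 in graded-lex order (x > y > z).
1. The degree is 2 — a single bowl opening along one axis; a quadric.
2. Symmetries: the y ↦ −y reflection is a symmetry, so y appears only in even powers; mirror symmetry x ↦ −x ⇒ only even powers of x.
3. Against the integer gridlines: it crosses the y-axis at the gridline y = 0; it meets the x-axis at x = 0 (among the integer gridlines); it meets the z-axis at z = 0 (among the integer gridlines).
4. Together with the visible shape, these determine p as stated.

2*x^2 + 3*y^2 - 2*z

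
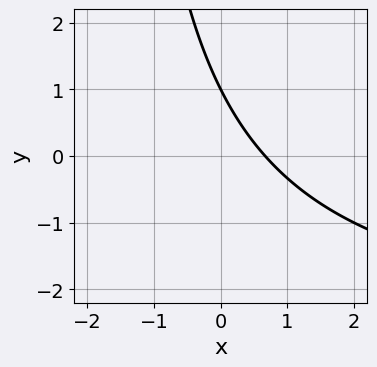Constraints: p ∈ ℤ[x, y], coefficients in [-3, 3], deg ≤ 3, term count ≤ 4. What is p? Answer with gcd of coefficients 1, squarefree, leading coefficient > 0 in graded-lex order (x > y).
x*y + 3*x + 2*y - 2

deg p = 2.
From the visible intercepts: one y-axis crossing is at y = 1.
Solving for integer coefficients yields p as stated.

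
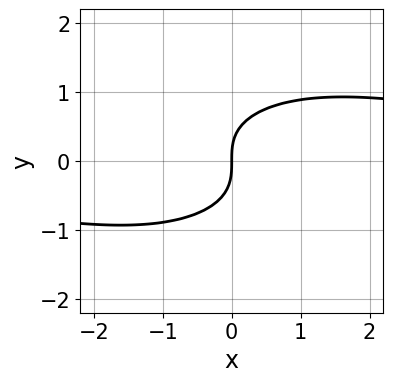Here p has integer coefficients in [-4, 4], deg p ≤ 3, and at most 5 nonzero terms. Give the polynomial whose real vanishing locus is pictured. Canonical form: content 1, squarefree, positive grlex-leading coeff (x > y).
(a) deg p = 3. No degree-2 curve has this shape.
(b) Checking where it meets the axes: it meets the x-axis at x = 0 (among the integer gridlines); it crosses the y-axis at the gridline y = 0.
(c) Fitting integer coefficients to these (and the overall shape) gives p.

x^2*y + 3*y^3 - 3*x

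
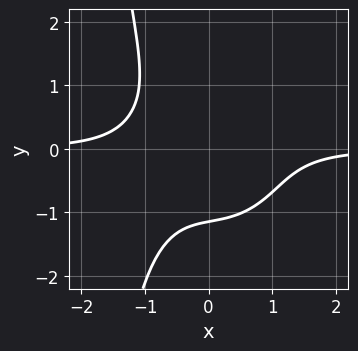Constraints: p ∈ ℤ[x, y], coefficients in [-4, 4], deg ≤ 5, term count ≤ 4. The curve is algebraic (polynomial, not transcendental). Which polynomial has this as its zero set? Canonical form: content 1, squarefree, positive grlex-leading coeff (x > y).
3*x^3*y + x*y^3 + 2*y^3 + 3

1. deg p = 4.
2. Against the integer gridlines: no x-intercept at any integer in the box.
3. Fitting integer coefficients to these (and the overall shape) gives p.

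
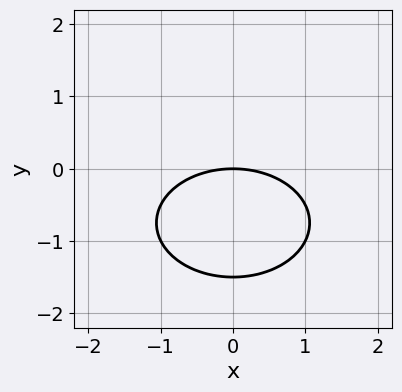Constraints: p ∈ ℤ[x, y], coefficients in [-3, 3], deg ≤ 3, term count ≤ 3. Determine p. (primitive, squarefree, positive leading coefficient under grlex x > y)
Degree: a generic line meets the curve in up to 2 points, so deg p = 2.
Symmetries: mirror symmetry x ↦ −x ⇒ only even powers of x.
Reading off the gridlines: one x-axis crossing is at x = 0; it crosses the y-axis at the gridline y = 0.
Assembling these constraints gives the stated polynomial.

x^2 + 2*y^2 + 3*y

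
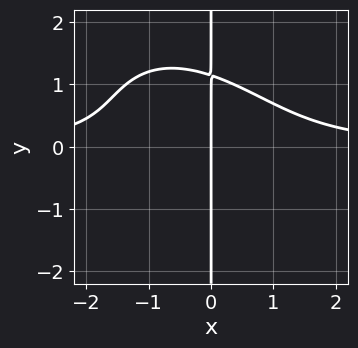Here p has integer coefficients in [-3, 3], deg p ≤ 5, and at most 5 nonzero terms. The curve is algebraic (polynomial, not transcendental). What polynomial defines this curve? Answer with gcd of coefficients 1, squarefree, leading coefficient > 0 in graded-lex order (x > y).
2*x^3*y + 2*x^2*y^2 + 2*x*y^3 - 3*x

1. The degree is 4 — the shape is more complex than any degree-3 curve.
2. Against the integer gridlines: the visible y-axis segment lies entirely on the curve; it crosses the x-axis at the gridline x = 0.
3. Putting this together gives p.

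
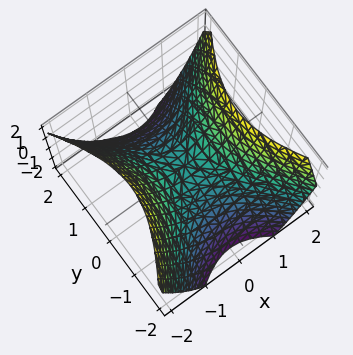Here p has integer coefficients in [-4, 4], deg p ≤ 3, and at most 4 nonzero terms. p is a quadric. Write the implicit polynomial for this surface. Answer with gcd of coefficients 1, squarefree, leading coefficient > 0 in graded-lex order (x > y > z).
1. Degree: a saddle surface; a quadric, so deg p = 2.
2. Symmetries: the x ↦ −x reflection is a symmetry, so x appears only in even powers; mirror symmetry y ↦ −y ⇒ only even powers of y.
3. Reading off the gridlines: it meets the x-axis at x = 0 (among the integer gridlines); it crosses the z-axis at the gridline z = 0.
4. Assembling these constraints gives the stated polynomial.

3*x^2 - 2*y^2 - 3*z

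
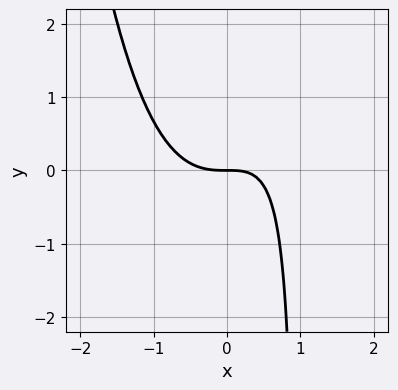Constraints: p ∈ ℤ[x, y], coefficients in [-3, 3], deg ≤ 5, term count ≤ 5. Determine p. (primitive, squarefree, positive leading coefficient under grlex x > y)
x^4 - 3*x^3 + 3*x*y - 3*y

First, deg p = 4. A generic line meets the curve in up to 4 points.
Next, observable constraints: it crosses the x-axis at the gridline x = 0; it crosses the y-axis at the gridline y = 0.
Finally, assembling these constraints gives the stated polynomial.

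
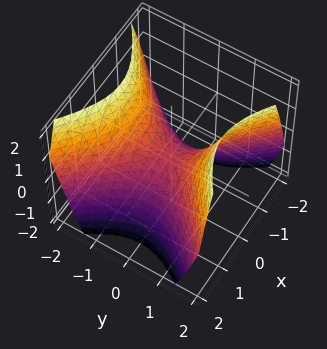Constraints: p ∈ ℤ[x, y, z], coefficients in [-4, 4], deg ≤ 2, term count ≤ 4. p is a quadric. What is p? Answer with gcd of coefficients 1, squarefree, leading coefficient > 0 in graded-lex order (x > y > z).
First, degree: a saddle surface; a quadric, so deg p = 2.
Then, symmetries: mirror symmetry y ↦ −y ⇒ only even powers of y; it's symmetric under x → −x, forcing even powers of x.
Next, reading off the gridlines: one z-axis crossing is at z = 0; it meets the y-axis at y = 0 (among the integer gridlines); it meets the x-axis at x = 0 (among the integer gridlines).
Finally, putting this together gives p.

x^2 - y^2 + z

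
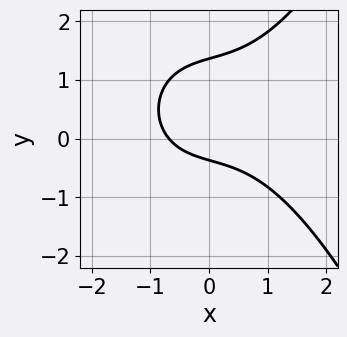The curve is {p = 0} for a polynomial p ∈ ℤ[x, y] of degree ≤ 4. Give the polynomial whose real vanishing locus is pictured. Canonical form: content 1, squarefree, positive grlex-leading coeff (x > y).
x^3 - 2*y^2 + x + 2*y + 1

1. Degree: a generic line meets the curve in up to 3 points, so deg p = 3.
2. Putting this together gives p.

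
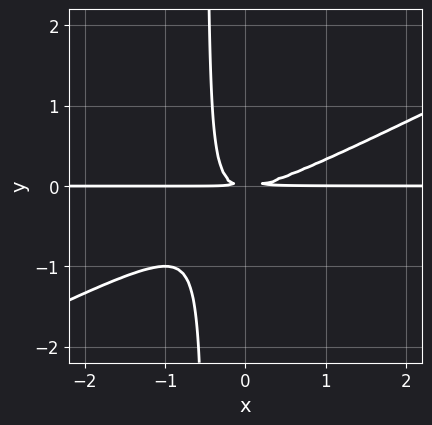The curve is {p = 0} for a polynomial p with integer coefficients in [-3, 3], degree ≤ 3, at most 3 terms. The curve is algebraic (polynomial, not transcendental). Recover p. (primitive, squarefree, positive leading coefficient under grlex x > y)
x^2*y - 2*x*y^2 - y^2

Degree: a generic line meets the curve in up to 3 points, so deg p = 3.
Reading off the gridlines: every point of the x-axis in the box is on the curve.
Solving for integer coefficients yields p as stated.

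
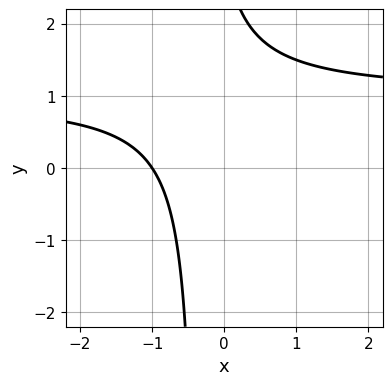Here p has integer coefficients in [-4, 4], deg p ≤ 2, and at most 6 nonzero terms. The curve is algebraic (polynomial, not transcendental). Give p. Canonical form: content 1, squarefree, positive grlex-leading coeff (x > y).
3*x*y - 3*x + y - 3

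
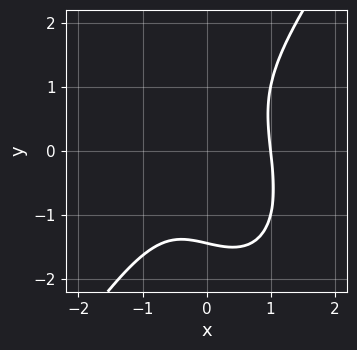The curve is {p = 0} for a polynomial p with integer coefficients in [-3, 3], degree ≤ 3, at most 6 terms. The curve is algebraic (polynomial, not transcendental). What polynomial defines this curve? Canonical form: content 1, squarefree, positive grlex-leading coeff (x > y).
3*x^3 - y^3 + x*y - 3

(a) deg p = 3.
(b) From the visible intercepts: one x-axis crossing is at x = 1.
(c) Matching integer coefficients to the picture gives p.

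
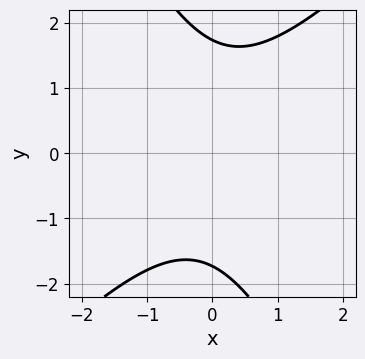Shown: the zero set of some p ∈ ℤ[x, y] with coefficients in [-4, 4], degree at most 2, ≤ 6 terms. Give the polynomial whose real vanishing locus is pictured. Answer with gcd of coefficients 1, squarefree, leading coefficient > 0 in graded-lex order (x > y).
1. deg p = 2. A generic line meets the curve in up to 2 points.
2. From the visible intercepts: it misses every integer gridline on the x-axis.
3. These observations pin down the coefficients.

2*x^2 - x*y - y^2 + 3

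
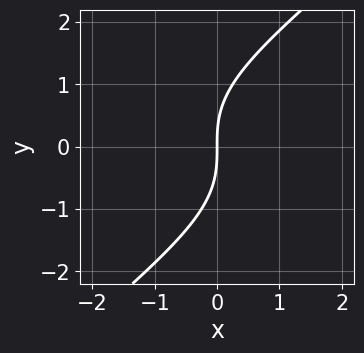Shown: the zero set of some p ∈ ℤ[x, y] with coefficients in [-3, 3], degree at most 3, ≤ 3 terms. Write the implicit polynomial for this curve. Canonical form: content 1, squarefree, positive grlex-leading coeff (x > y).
x*y^2 - y^3 + 3*x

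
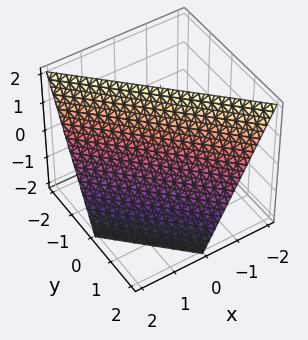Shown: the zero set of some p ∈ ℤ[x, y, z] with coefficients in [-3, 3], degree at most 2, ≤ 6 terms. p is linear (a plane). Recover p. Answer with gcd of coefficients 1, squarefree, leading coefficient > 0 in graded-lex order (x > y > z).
2*x + 2*y + z - 2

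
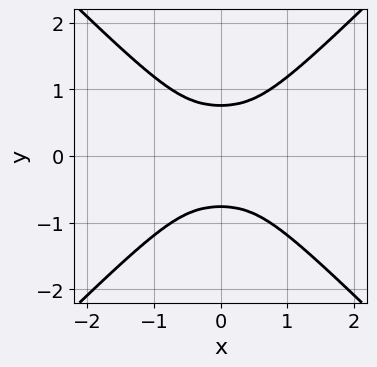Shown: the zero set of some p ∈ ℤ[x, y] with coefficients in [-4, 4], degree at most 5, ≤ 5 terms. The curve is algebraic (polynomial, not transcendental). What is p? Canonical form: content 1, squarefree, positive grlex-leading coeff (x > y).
3*x^4 - 3*y^4 + 2*x^2 + 1

First, the degree is 4 — a generic line meets the curve in up to 4 points.
Then, symmetries: mirror symmetry y ↦ −y ⇒ only even powers of y; it's symmetric under x → −x, forcing even powers of x.
Next, reading off the gridlines: it misses every integer gridline on the x-axis.
Finally, these observations pin down the coefficients.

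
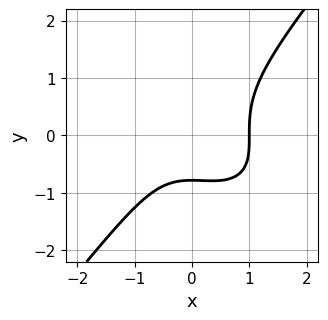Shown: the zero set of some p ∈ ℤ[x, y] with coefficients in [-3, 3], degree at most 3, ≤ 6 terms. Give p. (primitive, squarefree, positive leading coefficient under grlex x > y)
(a) Degree: a generic line meets the curve in up to 3 points, so deg p = 3.
(b) Observable constraints: one x-axis crossing is at x = 1.
(c) The integer polynomial consistent with all of this is the stated p.

3*x^3 + 2*x^2*y - 3*y^3 - 2*y - 3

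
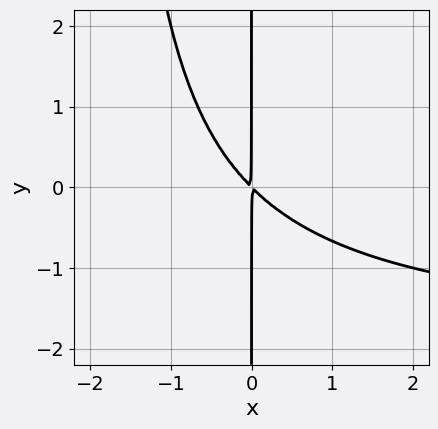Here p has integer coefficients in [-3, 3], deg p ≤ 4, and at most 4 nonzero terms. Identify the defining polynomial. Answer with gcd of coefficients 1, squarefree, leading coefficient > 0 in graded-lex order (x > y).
x^2*y + 2*x^2 + 2*x*y

1. The degree is 3 — no degree-2 curve has this shape.
2. Observable constraints: every point of the y-axis in the box is on the curve.
3. Putting this together gives p.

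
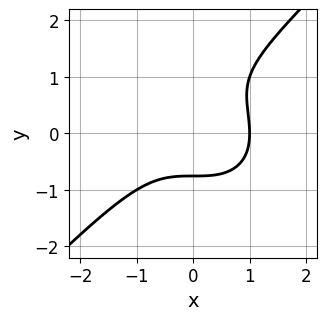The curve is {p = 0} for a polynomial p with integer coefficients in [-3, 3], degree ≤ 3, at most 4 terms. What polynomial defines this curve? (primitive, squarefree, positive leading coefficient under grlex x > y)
Degree: no degree-2 curve has this shape, so deg p = 3.
From the axis intercepts and sections: it crosses the x-axis at the gridline x = 1.
Assembling these constraints gives the stated polynomial.

x^3 - y^3 + y^2 - 1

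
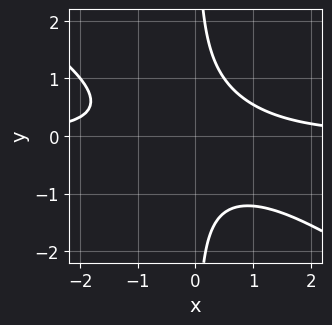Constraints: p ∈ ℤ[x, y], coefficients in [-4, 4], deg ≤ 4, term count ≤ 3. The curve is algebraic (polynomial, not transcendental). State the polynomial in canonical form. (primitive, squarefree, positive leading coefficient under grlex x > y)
2*x^2*y + 3*x*y^2 - 2

First, the degree is 3 — the shape is more complex than any degree-2 curve.
Next, reading off the gridlines: no x-intercept at any integer in the box; no y-intercept at any integer in the box.
Finally, putting this together gives p.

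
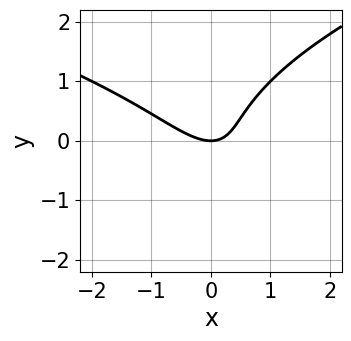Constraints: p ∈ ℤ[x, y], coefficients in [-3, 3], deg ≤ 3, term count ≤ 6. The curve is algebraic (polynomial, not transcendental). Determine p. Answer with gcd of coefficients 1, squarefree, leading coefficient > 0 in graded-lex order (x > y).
First, the degree is 3 — a generic line meets the curve in up to 3 points.
Next, reading off the gridlines: it crosses the y-axis at the gridline y = 0; it meets the x-axis at x = 0 (among the integer gridlines).
Finally, together with the visible shape, these determine p as stated.

y^3 - x^2 - x*y + y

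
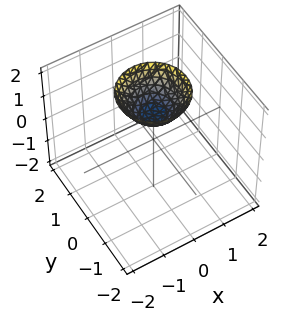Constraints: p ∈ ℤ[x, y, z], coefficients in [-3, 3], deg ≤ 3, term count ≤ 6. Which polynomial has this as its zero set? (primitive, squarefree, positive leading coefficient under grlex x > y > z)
x^2 + y^2 - z + 1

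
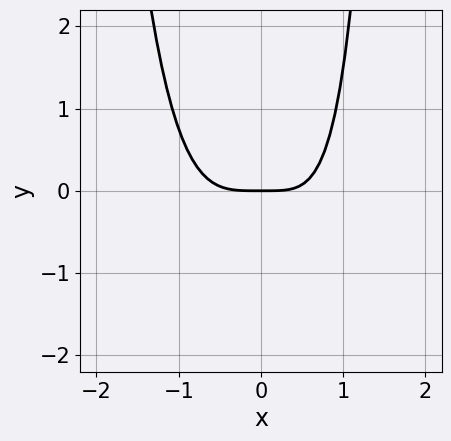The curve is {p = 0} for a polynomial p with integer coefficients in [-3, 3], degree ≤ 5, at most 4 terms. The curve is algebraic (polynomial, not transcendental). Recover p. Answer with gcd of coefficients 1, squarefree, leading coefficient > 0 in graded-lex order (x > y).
deg p = 4. A generic line meets the curve in up to 4 points.
Observable constraints: it crosses the x-axis at the gridline x = 0; it crosses the y-axis at the gridline y = 0.
Assembling these constraints gives the stated polynomial.

3*x^4 + x*y - 3*y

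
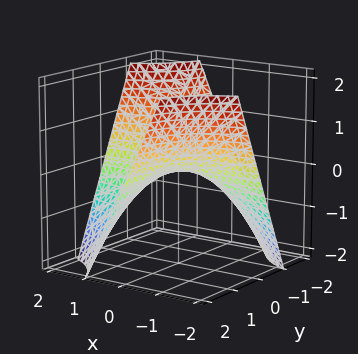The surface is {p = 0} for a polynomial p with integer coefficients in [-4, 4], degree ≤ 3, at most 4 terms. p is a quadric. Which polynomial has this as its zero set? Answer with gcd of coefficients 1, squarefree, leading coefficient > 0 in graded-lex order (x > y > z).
(a) The degree is 2 — a saddle surface; a quadric.
(b) Checking where it meets the axes: it meets the z-axis at z = 0 (among the integer gridlines); the visible x-axis segment lies entirely on the surface; every point of the y-axis in the box is on the surface.
(c) The integer polynomial consistent with all of this is the stated p.

x*y + z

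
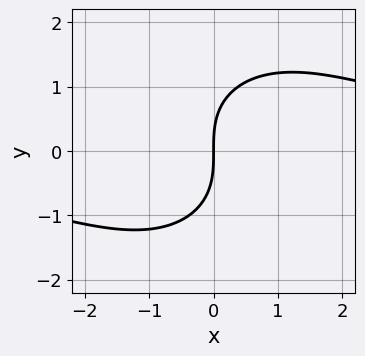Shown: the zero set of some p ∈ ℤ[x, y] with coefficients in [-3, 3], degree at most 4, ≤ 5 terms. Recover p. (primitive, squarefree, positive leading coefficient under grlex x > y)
First, degree: the shape is more complex than any degree-2 curve, so deg p = 3.
Next, checking where it meets the axes: it meets the x-axis at x = 0 (among the integer gridlines); it meets the y-axis at y = 0 (among the integer gridlines).
Finally, these observations pin down the coefficients.

x^2*y + y^3 - 3*x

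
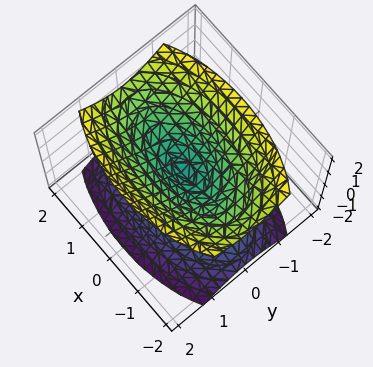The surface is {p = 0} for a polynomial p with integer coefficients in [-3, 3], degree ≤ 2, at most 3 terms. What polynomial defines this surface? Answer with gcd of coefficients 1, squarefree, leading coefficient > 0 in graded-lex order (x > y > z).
(a) There are 2 components. They look like related sheets of one shape, so recover p as a whole.
(b) deg p = 2. A double cone through the origin; a quadric.
(c) Symmetries: mirror symmetry x ↦ −x ⇒ only even powers of x; the z ↦ −z reflection is a symmetry, so z appears only in even powers; it's symmetric under y → −y, forcing even powers of y.
(d) Observable constraints: one x-axis crossing is at x = 0; it meets the z-axis at z = 0 (among the integer gridlines).
(e) Solving for integer coefficients yields p as stated.

x^2 + 3*y^2 - 2*z^2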